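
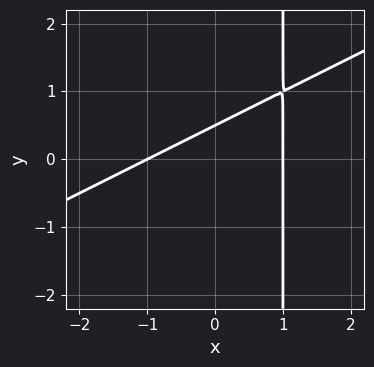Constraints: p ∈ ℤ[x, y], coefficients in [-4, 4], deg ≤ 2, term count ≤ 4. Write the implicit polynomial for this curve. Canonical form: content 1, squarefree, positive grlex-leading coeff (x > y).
(a) deg p = 2.
(b) From the visible intercepts: among the integer gridlines, it crosses the x-axis at x ∈ {-1, 1}.
(c) Solving for integer coefficients yields p as stated.

x^2 - 2*x*y + 2*y - 1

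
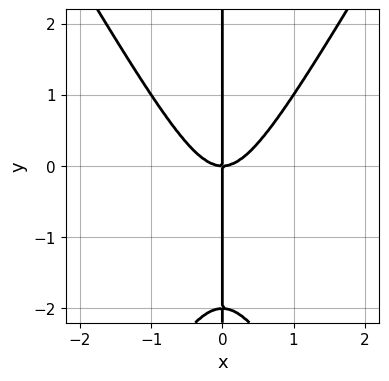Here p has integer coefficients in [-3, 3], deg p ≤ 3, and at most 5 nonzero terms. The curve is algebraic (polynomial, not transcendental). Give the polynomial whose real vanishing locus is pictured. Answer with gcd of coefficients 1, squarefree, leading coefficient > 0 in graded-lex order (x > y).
First, degree: a generic line meets the curve in up to 3 points, so deg p = 3.
Then, from the visible intercepts: every point of the y-axis in the box is on the curve; it crosses the x-axis at the gridline x = 0.
Finally, the integer polynomial consistent with all of this is the stated p.

3*x^3 - x*y^2 - 2*x*y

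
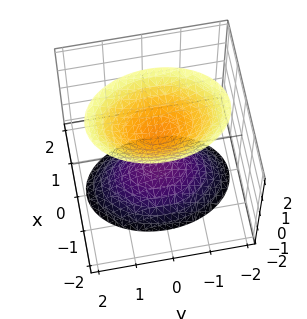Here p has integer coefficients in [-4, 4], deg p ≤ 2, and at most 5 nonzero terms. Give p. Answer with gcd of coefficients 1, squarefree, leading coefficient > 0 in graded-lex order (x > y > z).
2*x^2 + y^2 - z^2 + 1

1. There are 2 components.
2. Degree: two sheets facing apart; a quadric, so deg p = 2.
3. Symmetries: mirror symmetry z ↦ −z ⇒ only even powers of z; mirror symmetry x ↦ −x ⇒ only even powers of x; the y ↦ −y reflection is a symmetry, so y appears only in even powers.
4. Checking where it meets the axes: no x-intercept at any integer in the box; no y-intercept at any integer in the box.
5. These observations pin down the coefficients.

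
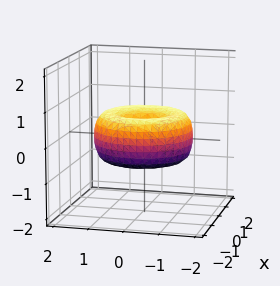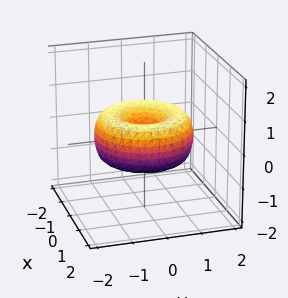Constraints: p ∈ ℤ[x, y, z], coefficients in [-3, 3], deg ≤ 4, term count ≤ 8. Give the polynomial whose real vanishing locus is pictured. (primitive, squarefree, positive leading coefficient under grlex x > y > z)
1. Degree: no degree-3 surface has this shape, so deg p = 4.
2. By symmetry, the surface is invariant under rotation about z: p = q(x² + y², z).
3. Against the integer gridlines: one x-axis crossing is at x = 0; it meets the z-axis at z = 0 (among the integer gridlines); a circular section at z = 0 has radius between 1 and 2.
4. Putting this together gives p.

x^4 + 2*x^2*y^2 + y^4 - 2*x^2 - 2*y^2 + 2*z^2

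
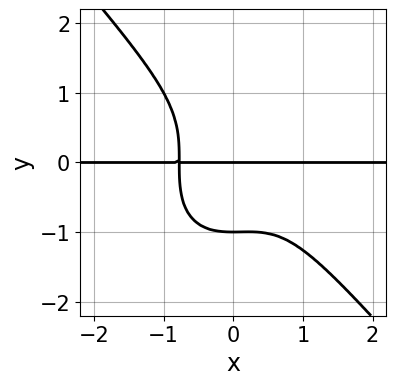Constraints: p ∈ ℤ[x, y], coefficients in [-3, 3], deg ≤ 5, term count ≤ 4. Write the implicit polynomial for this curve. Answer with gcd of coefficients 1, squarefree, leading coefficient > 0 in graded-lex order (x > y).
3*x^3*y + 2*y^4 - x^2*y + 2*y

(a) The degree is 4 — the shape is more complex than any degree-3 curve.
(b) From the axis intercepts and sections: the y-axis gridline crossings are at y ∈ {-1, 0}; the visible x-axis segment lies entirely on the curve.
(c) Putting this together gives p.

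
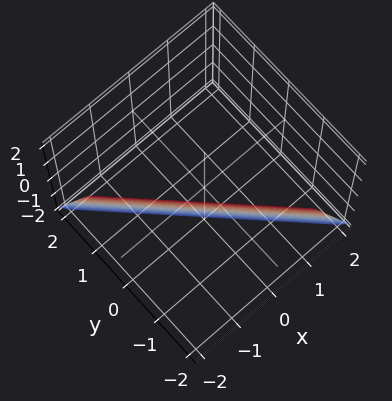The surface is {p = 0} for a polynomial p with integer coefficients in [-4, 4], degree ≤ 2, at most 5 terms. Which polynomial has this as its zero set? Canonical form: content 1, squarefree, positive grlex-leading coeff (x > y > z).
(a) Degree: the surface is flat (a plane), so deg p = 1.
(b) Observable constraints: it meets the z-axis at z = -2 (among the integer gridlines).
(c) These observations pin down the coefficients.

3*x + 3*y + z + 2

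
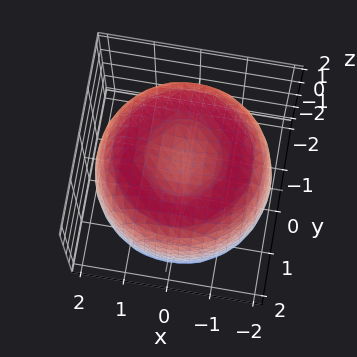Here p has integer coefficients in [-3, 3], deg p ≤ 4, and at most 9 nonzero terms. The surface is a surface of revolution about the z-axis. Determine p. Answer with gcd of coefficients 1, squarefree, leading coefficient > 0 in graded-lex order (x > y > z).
First, deg p = 4.
Next, symmetry: every cross-section ⟂ z is a circle, so x, y appear only via x² + y².
Next, observable constraints: a circular section at z = 0 has radius between 1 and 2.
Finally, together with the visible shape, these determine p as stated.

x^4 + 2*x^2*y^2 + y^4 - 3*x^2 - 3*y^2 + 2*z^2 - 3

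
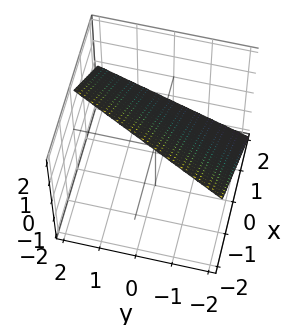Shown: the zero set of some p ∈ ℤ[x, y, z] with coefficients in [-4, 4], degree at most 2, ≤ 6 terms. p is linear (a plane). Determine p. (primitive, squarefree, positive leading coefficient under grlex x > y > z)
2*x - y + 2*z - 2

(a) deg p = 1. Every cross-section is a straight line — this is a plane.
(b) Reading off the gridlines: it meets the x-axis at x = 1 (among the integer gridlines); it meets the y-axis at y = -2 (among the integer gridlines).
(c) Matching integer coefficients to the picture gives p. Check: (0, 0, 1) on the z-axis lies on the surface, and p(0, 0, 1) = 0. ✓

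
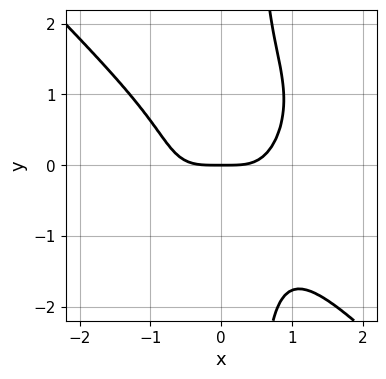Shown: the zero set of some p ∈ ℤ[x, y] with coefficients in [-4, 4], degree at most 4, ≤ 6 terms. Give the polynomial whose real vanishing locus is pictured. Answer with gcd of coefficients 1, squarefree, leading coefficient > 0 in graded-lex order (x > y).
2*x^4 + 2*x*y^3 - y^3 - 2*y

First, the degree is 4 — a generic line meets the curve in up to 4 points.
Then, checking where it meets the axes: one x-axis crossing is at x = 0; it meets the y-axis at y = 0 (among the integer gridlines).
Finally, solving for integer coefficients yields p as stated.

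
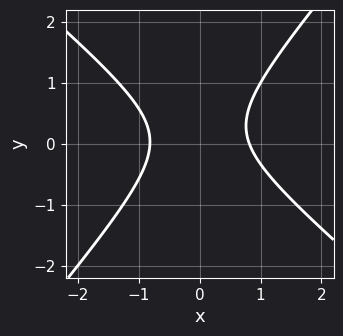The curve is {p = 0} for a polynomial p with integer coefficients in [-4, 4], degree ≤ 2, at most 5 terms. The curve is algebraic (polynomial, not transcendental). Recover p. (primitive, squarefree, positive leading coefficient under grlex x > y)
deg p = 2.
Checking where it meets the axes: it misses every integer gridline on the y-axis.
Putting this together gives p.

3*x^2 + x*y - 3*y^2 + y - 2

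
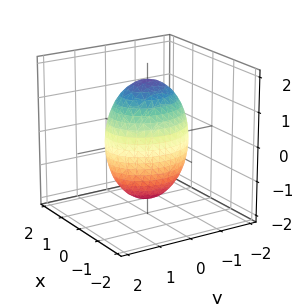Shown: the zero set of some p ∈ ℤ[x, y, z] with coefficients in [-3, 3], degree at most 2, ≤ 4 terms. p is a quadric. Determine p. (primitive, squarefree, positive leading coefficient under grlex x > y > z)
3*x^2 + 2*y^2 + z^2 - 3

1. The degree is 2 — a closed, bounded, convex surface; a quadric.
2. Symmetries: it's symmetric under y → −y, forcing even powers of y; the x ↦ −x reflection is a symmetry, so x appears only in even powers; mirror symmetry z ↦ −z ⇒ only even powers of z.
3. From the axis intercepts and sections: the x-axis gridline crossings are at x ∈ {-1, 1}.
4. Matching integer coefficients to the picture gives p.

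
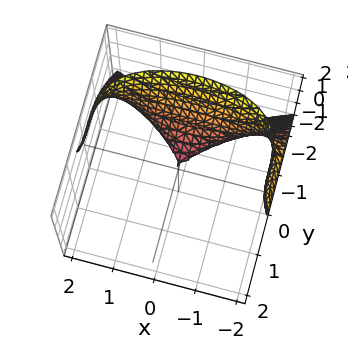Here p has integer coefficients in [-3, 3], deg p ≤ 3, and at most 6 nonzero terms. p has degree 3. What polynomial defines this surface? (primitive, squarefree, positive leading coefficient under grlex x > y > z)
x^2*z - y^3 - x^2 - z^2

(a) deg p = 3. No degree-2 surface has this shape.
(b) Checking where it meets the axes: it crosses the y-axis at the gridline y = 0; it meets the z-axis at z = 0 (among the integer gridlines); it meets the x-axis at x = 0 (among the integer gridlines).
(c) Assembling these constraints gives the stated polynomial.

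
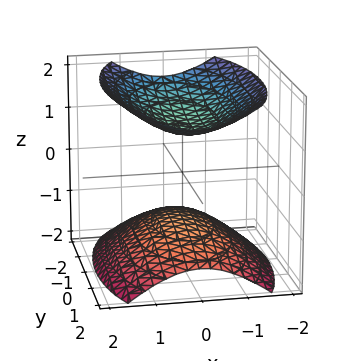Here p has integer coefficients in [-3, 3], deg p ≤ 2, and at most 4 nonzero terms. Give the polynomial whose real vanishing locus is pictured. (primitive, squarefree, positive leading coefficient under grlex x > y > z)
1. The picture has 2 separate pieces. Treating them together as one polynomial.
2. deg p = 2. Two separate bowl-shaped sheets opening away from each other; a quadric.
3. Symmetries: the x ↦ −x reflection is a symmetry, so x appears only in even powers; mirror symmetry y ↦ −y ⇒ only even powers of y; the z ↦ −z reflection is a symmetry, so z appears only in even powers.
4. Reading off the gridlines: it misses every integer gridline on the x-axis; it misses every integer gridline on the y-axis.
5. The integer polynomial consistent with all of this is the stated p. Check: (0, 0, -1) on the z-axis lies on the surface, and p(0, 0, -1) = 0. ✓

3*x^2 + y^2 - 3*z^2 + 3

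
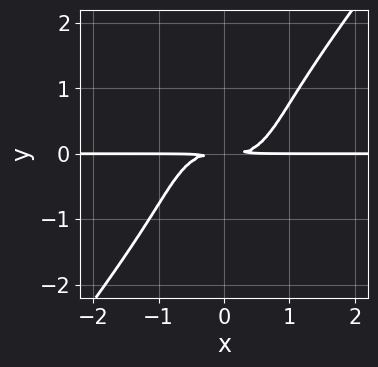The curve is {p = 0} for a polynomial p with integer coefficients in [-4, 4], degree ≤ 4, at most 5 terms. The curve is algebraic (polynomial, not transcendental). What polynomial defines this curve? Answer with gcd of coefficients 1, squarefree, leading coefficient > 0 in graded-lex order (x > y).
(a) deg p = 4. No degree-3 curve has this shape.
(b) Against the integer gridlines: every point of the x-axis in the box is on the curve.
(c) Putting this together gives p.

2*x^3*y - y^4 - 2*y^2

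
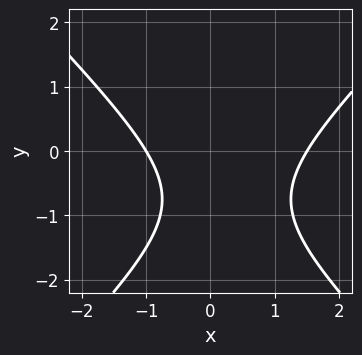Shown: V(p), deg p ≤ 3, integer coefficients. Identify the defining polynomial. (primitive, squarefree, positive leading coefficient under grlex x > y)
(a) Degree: the shape is more complex than any degree-1 curve, so deg p = 2.
(b) Reading off the gridlines: one x-axis crossing is at x = -1; the curve avoids every integer y-axis point in the box.
(c) Matching integer coefficients to the picture gives p.

2*x^2 - 2*y^2 - x - 3*y - 3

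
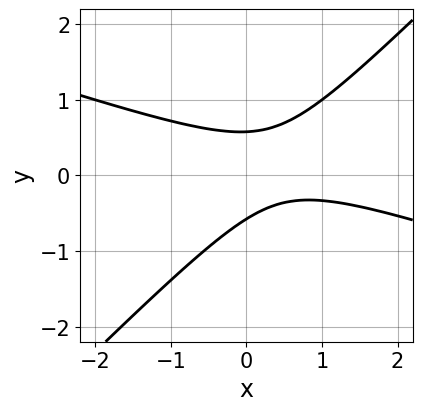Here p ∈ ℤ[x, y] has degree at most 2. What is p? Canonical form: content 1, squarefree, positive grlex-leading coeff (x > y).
x^2 + 2*x*y - 3*y^2 - x + 1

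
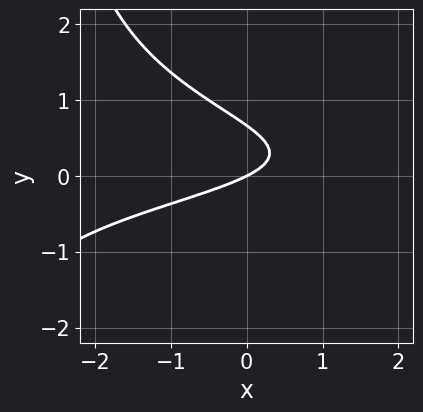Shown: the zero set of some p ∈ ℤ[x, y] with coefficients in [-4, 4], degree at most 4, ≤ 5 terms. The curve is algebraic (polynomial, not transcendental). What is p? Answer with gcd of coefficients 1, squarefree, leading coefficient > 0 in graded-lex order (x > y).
x*y^2 + 3*y^2 + x - 2*y

1. deg p = 3. The shape is more complex than any degree-2 curve.
2. From the axis intercepts and sections: one y-axis crossing is at y = 0; it crosses the x-axis at the gridline x = 0.
3. Together with the visible shape, these determine p as stated.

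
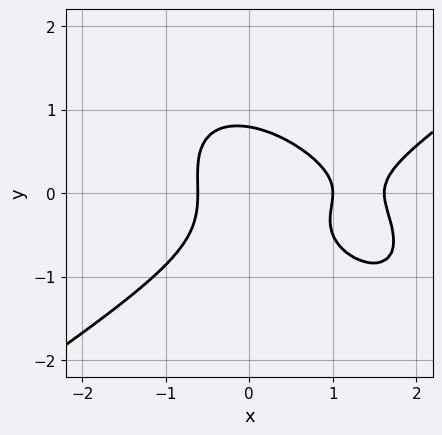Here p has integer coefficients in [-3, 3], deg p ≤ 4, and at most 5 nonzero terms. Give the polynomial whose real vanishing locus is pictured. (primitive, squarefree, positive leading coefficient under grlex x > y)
x^3 - x*y^2 - 2*y^3 - 2*x^2 + 1

1. deg p = 3. No degree-2 curve has this shape.
2. Checking where it meets the axes: it meets the x-axis at x = 1 (among the integer gridlines).
3. Together with the visible shape, these determine p as stated.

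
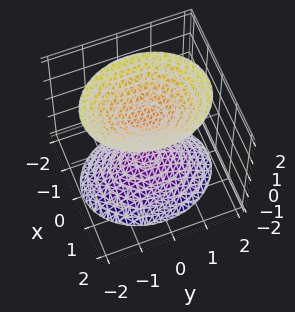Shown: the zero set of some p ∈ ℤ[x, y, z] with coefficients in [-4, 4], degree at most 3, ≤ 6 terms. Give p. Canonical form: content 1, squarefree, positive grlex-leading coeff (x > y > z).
1. I count 2 distinct pieces.
2. The degree is 2 — two separate bowl-shaped sheets opening away from each other; a quadric.
3. Symmetries: mirror symmetry x ↦ −x ⇒ only even powers of x; the y ↦ −y reflection is a symmetry, so y appears only in even powers; it's symmetric under z → −z, forcing even powers of z.
4. Reading off the gridlines: the z-axis gridline crossings are at z ∈ {-1, 1}; no y-intercept at any integer in the box; the surface avoids every integer x-axis point in the box.
5. Fitting integer coefficients to these (and the overall shape) gives p.

3*x^2 + 2*y^2 - 2*z^2 + 2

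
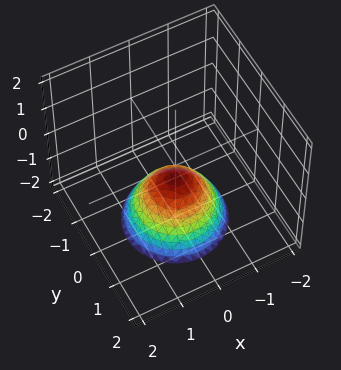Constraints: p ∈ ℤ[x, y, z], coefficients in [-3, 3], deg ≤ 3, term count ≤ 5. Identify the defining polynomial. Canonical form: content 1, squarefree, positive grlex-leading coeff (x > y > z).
1. deg p = 2. A generic line meets the surface in up to 2 points.
2. Symmetry: the z-axis is an axis of rotation, so x and y enter only as x² + y².
3. From the axis intercepts and sections: a circular section at z = -1 has radius between 0 and 1; it misses every integer gridline on the y-axis.
4. The integer polynomial consistent with all of this is the stated p.

2*x^2 + 2*y^2 + 2*z + 1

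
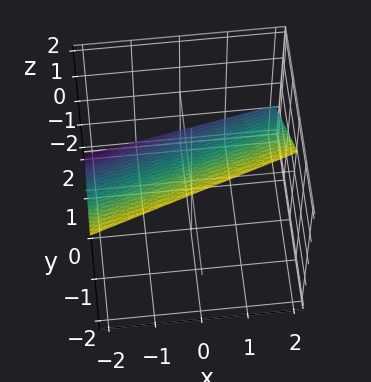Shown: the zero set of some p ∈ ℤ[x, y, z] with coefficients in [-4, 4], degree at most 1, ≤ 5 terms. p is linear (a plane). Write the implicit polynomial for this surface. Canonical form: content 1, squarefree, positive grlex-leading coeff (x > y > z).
x - 3*y - 3*z + 2

deg p = 1. The surface is flat (a plane).
Against the integer gridlines: it meets the x-axis at x = -2 (among the integer gridlines).
Together with the visible shape, these determine p as stated.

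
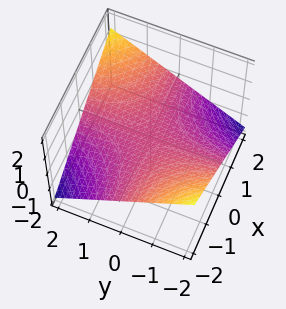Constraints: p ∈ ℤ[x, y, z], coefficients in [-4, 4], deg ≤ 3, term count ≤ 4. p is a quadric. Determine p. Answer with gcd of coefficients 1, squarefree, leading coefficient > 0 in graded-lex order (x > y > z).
x*y - 3*z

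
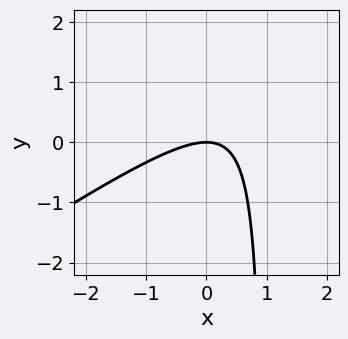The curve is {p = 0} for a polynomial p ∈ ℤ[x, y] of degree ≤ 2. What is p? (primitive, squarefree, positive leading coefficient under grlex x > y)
(a) The degree is 2 — no degree-1 curve has this shape.
(b) From the axis intercepts and sections: one x-axis crossing is at x = 0; one y-axis crossing is at y = 0.
(c) These observations pin down the coefficients.

2*x^2 - 3*x*y + 3*y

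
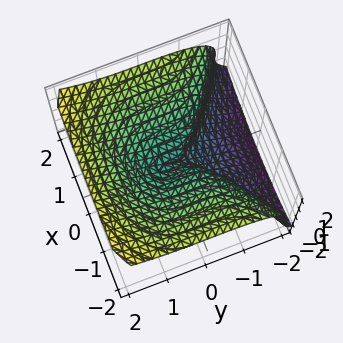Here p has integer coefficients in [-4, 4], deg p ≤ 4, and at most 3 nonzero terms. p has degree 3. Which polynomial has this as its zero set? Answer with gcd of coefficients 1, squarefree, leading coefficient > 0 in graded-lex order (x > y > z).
2*y^3 - 3*z^3 + 3*x^2

deg p = 3. The shape is more complex than any degree-2 surface.
Against the integer gridlines: it meets the z-axis at z = 0 (among the integer gridlines); one y-axis crossing is at y = 0; one x-axis crossing is at x = 0.
Solving for integer coefficients yields p as stated.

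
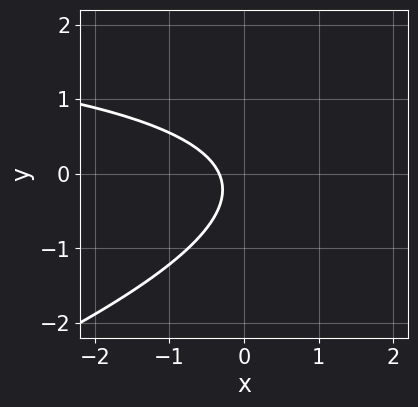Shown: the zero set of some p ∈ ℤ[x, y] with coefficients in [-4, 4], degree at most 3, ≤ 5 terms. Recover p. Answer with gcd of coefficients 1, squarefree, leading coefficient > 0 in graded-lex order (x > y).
x*y - 3*y^2 - 3*x - y - 1

First, the degree is 2 — the shape is more complex than any degree-1 curve.
Next, from the axis intercepts and sections: it misses every integer gridline on the y-axis.
Finally, fitting integer coefficients to these (and the overall shape) gives p.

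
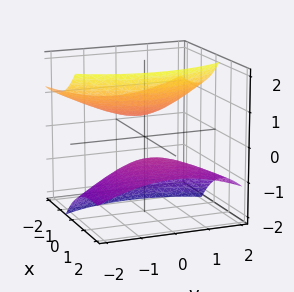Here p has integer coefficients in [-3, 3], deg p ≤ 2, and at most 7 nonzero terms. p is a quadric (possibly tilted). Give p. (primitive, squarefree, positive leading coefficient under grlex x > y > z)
x^2 + 3*x*z + y^2 - 2*z^2 + 1

I count 2 distinct pieces. They look like related sheets of one shape, so recover p as a whole.
deg p = 2. The shape is more complex than any degree-1 surface.
Observable constraints: it misses every integer gridline on the y-axis; it misses every integer gridline on the x-axis.
Solving for integer coefficients yields p as stated.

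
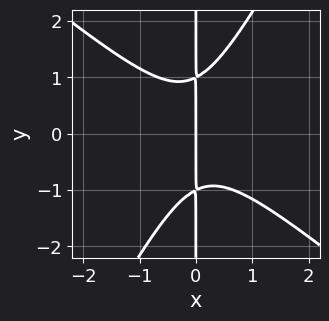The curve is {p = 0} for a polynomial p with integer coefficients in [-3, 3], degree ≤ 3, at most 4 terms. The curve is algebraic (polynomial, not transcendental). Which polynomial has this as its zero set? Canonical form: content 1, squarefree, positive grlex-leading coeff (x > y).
(a) The degree is 3 — no degree-2 curve has this shape.
(b) Reading off the gridlines: it meets the x-axis at x = 0 (among the integer gridlines); the visible y-axis segment lies entirely on the curve.
(c) Assembling these constraints gives the stated polynomial.

3*x^3 + 2*x^2*y - 2*x*y^2 + 2*x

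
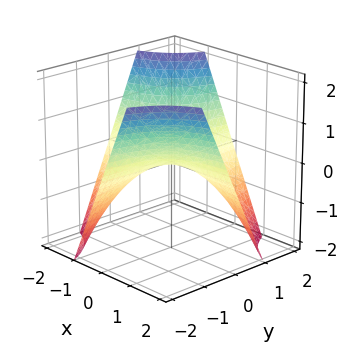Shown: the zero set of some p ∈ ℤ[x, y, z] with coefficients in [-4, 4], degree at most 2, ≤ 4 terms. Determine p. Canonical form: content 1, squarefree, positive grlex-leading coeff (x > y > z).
x*y + z

1. The degree is 2 — a hyperbolic paraboloid; a quadric.
2. Against the integer gridlines: the visible y-axis segment lies entirely on the surface; it meets the z-axis at z = 0 (among the integer gridlines); the visible x-axis segment lies entirely on the surface.
3. Solving for integer coefficients yields p as stated.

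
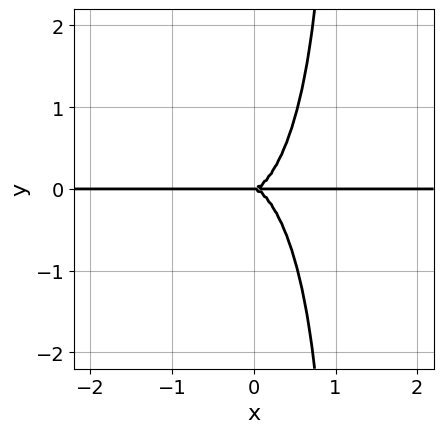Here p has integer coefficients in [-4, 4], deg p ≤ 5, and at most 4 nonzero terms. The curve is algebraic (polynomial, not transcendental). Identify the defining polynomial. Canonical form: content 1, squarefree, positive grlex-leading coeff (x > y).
First, the degree is 4 — no degree-3 curve has this shape.
Then, from the visible intercepts: it meets the y-axis at y = 0 (among the integer gridlines); every point of the x-axis in the box is on the curve.
Finally, putting this together gives p.

3*x^3*y + x*y^3 - y^3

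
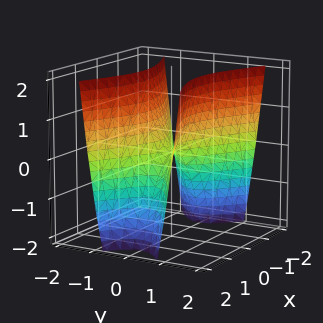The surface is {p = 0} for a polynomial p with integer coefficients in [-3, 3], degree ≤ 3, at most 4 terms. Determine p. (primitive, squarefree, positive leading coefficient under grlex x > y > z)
x^2 - 3*y^2 + z

1. Degree: a saddle surface; a quadric, so deg p = 2.
2. Symmetries: it's symmetric under x → −x, forcing even powers of x; mirror symmetry y ↦ −y ⇒ only even powers of y.
3. Observable constraints: it crosses the x-axis at the gridline x = 0; it crosses the z-axis at the gridline z = 0; it meets the y-axis at y = 0 (among the integer gridlines).
4. The integer polynomial consistent with all of this is the stated p.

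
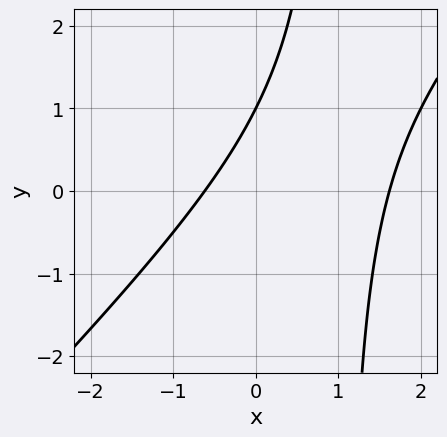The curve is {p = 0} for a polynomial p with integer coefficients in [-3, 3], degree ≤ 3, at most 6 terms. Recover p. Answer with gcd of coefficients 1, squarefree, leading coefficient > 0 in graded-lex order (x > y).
Degree: the shape is more complex than any degree-1 curve, so deg p = 2.
From the axis intercepts and sections: it meets the y-axis at y = 1 (among the integer gridlines).
Solving for integer coefficients yields p as stated.

x^2 - x*y - x + y - 1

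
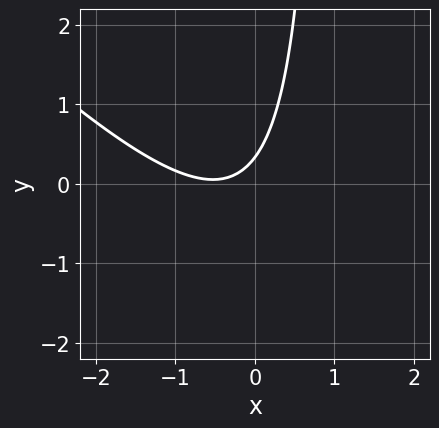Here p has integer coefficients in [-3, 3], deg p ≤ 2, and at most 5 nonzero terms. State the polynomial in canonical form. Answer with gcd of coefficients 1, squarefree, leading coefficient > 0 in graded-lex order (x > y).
3*x^2 + 3*x*y + 3*x - 3*y + 1

1. Degree: no degree-1 curve has this shape, so deg p = 2.
2. From the visible intercepts: the curve avoids every integer x-axis point in the box.
3. Putting this together gives p.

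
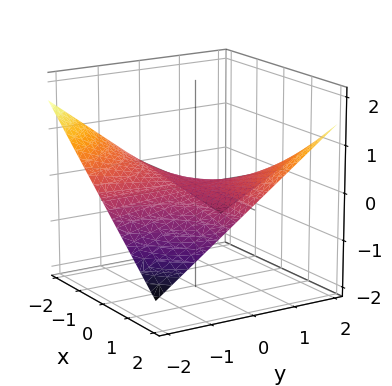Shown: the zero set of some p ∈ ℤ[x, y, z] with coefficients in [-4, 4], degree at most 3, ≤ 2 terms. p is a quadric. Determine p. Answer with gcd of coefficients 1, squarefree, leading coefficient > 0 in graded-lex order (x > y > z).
(a) deg p = 2.
(b) Checking where it meets the axes: the visible x-axis segment lies entirely on the surface; it meets the z-axis at z = 0 (among the integer gridlines); every point of the y-axis in the box is on the surface.
(c) Together with the visible shape, these determine p as stated.

x*y - 3*z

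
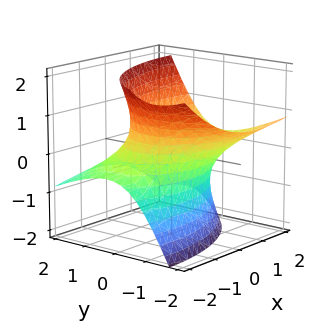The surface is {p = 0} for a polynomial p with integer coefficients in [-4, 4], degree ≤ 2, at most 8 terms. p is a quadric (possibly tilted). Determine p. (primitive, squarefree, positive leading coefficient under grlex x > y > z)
x^2 - 2*x*z + 2*y^2 + 3*y*z - 2*z^2 - 3

1. deg p = 2. A generic line meets the surface in up to 2 points.
2. Reading off the gridlines: no z-intercept at any integer in the box.
3. Putting this together gives p.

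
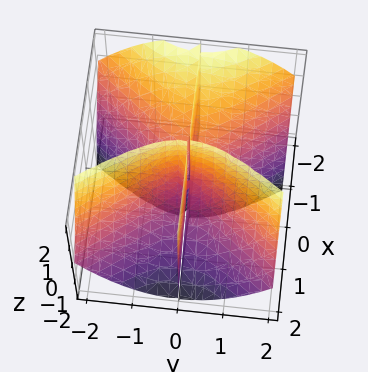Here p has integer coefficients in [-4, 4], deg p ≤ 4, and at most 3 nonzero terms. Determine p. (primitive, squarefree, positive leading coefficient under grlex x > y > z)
I count 2 distinct pieces. They look like related sheets of one shape, so recover p as a whole.
deg p = 3. A generic line meets the surface in up to 3 points.
Against the integer gridlines: the visible z-axis segment lies entirely on the surface; every point of the x-axis in the box is on the surface; it meets the y-axis at y = 0 (among the integer gridlines).
Assembling these constraints gives the stated polynomial.

3*x^2*y + 3*x*y*z - 2*y^3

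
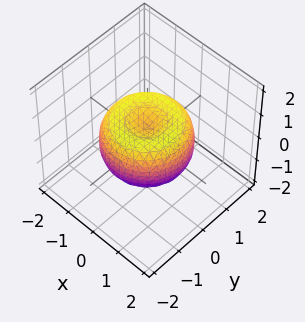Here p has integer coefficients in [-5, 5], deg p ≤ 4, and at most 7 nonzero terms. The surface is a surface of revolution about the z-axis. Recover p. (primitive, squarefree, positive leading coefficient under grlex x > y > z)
2*x^4 + 4*x^2*y^2 + 2*y^4 - 3*x^2 - 3*y^2 + 3*z^2 - 1

deg p = 4. The shape is more complex than any degree-3 surface.
Symmetry: the surface is invariant under rotation about z: p = q(x² + y², z).
Against the integer gridlines: a circular section at z = 0 has radius between 1 and 2.
Together with the visible shape, these determine p as stated.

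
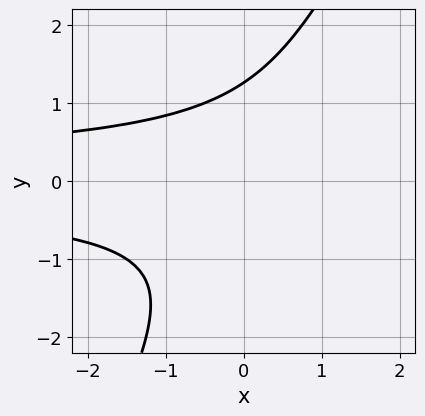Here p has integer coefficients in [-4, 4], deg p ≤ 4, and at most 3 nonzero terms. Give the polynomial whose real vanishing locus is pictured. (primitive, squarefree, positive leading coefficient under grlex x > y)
1. deg p = 3.
2. Checking where it meets the axes: the curve avoids every integer x-axis point in the box.
3. Fitting integer coefficients to these (and the overall shape) gives p.

2*x*y^2 - y^3 + 2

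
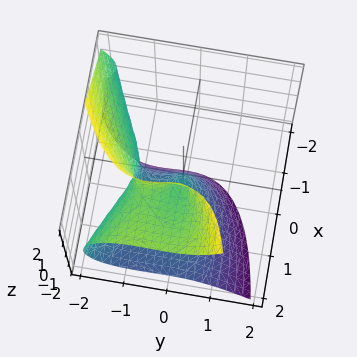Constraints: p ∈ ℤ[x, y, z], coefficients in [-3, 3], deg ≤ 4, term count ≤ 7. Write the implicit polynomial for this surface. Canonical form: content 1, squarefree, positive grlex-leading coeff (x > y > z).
3*x*z^2 - 3*y^3 - z^3 - 2*x^2 - 3*y^2

1. Degree: no degree-2 surface has this shape, so deg p = 3.
2. Reading off the gridlines: it crosses the x-axis at the gridline x = 0; among the integer gridlines, it crosses the y-axis at y ∈ {-1, 0}; it crosses the z-axis at the gridline z = 0.
3. Solving for integer coefficients yields p as stated.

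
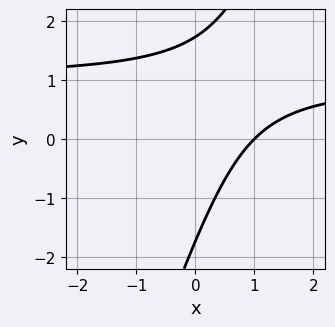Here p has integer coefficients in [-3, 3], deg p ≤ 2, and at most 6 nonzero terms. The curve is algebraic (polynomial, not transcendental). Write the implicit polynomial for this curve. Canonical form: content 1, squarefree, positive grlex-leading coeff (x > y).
3*x*y - y^2 - 3*x + 3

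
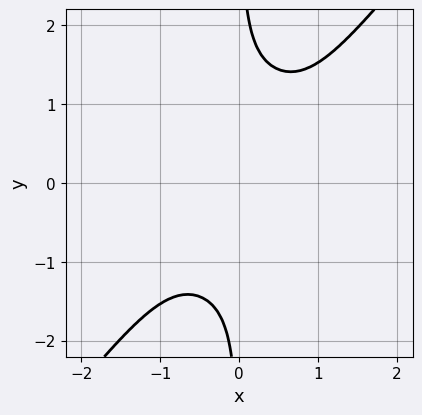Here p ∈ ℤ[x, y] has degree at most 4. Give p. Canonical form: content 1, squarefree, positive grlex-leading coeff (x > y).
2*x^4 - x^3*y + 2*x^2*y^2 - 2*x*y^3 + 2

Degree: a generic line meets the curve in up to 4 points, so deg p = 4.
From the visible intercepts: it misses every integer gridline on the x-axis; no y-intercept at any integer in the box.
Putting this together gives p.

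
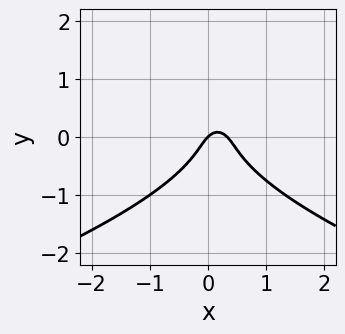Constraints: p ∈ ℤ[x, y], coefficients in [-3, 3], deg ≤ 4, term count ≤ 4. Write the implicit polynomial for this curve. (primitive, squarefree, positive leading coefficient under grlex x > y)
3*y^3 + 3*x^2 - x + y

(a) deg p = 3. No degree-2 curve has this shape.
(b) Checking where it meets the axes: it crosses the y-axis at the gridline y = 0; one x-axis crossing is at x = 0.
(c) Solving for integer coefficients yields p as stated.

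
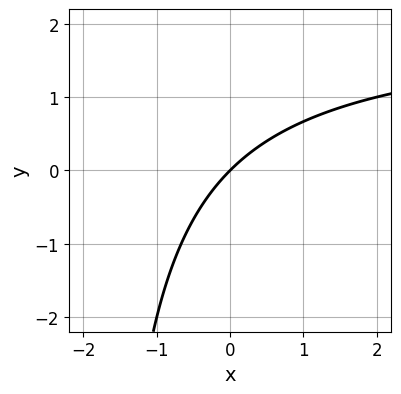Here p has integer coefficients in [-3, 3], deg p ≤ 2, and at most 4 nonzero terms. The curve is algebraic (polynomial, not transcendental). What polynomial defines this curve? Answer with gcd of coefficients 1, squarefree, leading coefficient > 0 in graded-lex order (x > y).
(a) deg p = 2. A generic line meets the curve in up to 2 points.
(b) Observable constraints: it crosses the x-axis at the gridline x = 0; one y-axis crossing is at y = 0.
(c) Putting this together gives p.

x*y - 2*x + 2*y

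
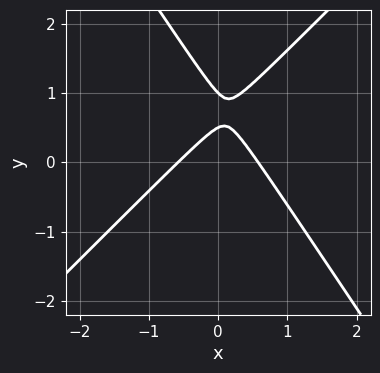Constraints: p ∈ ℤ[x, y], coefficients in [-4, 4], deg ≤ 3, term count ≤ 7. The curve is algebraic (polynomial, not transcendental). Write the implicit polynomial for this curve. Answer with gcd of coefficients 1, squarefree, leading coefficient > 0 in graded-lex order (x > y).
Degree: no degree-1 curve has this shape, so deg p = 2.
From the visible intercepts: it crosses the y-axis at the gridline y = 1.
Matching integer coefficients to the picture gives p.

3*x^2 - x*y - 2*y^2 + 3*y - 1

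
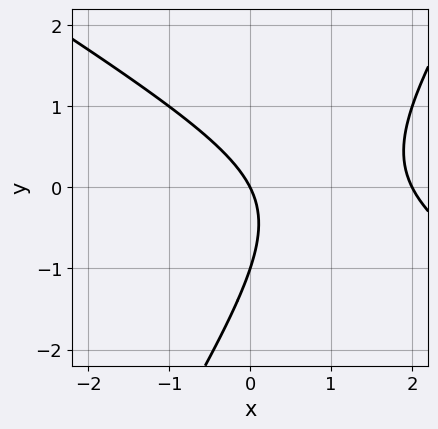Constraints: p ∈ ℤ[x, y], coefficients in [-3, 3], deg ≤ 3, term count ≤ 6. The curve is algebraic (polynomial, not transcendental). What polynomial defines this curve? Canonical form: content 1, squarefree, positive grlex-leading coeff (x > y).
x^2 + x*y - y^2 - 2*x - y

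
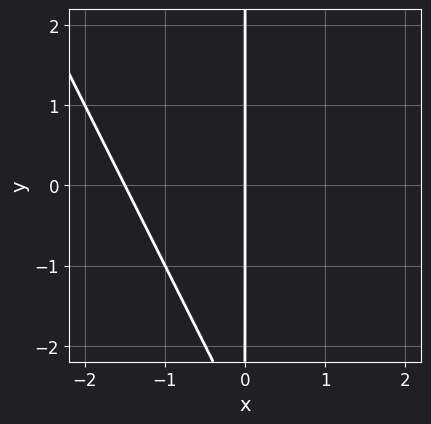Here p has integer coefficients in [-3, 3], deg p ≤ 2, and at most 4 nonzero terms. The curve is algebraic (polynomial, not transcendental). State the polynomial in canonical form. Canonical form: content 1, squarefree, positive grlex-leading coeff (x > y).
2*x^2 + x*y + 3*x

1. Degree: no degree-1 curve has this shape, so deg p = 2.
2. From the visible intercepts: every point of the y-axis in the box is on the curve; it meets the x-axis at x = 0 (among the integer gridlines).
3. These observations pin down the coefficients.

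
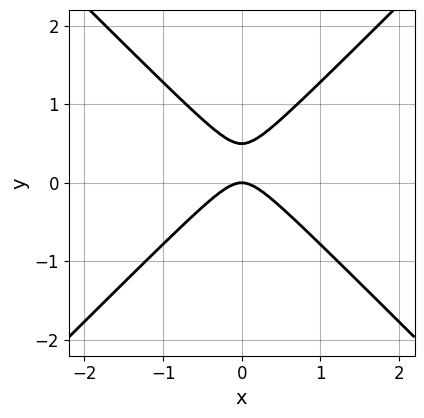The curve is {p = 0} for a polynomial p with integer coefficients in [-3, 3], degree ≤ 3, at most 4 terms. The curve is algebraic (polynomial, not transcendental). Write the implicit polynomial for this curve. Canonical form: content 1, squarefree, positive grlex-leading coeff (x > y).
2*x^2 - 2*y^2 + y

1. The degree is 2 — the shape is more complex than any degree-1 curve.
2. Symmetries: mirror symmetry x ↦ −x ⇒ only even powers of x.
3. Against the integer gridlines: it meets the x-axis at x = 0 (among the integer gridlines); it crosses the y-axis at the gridline y = 0.
4. Solving for integer coefficients yields p as stated.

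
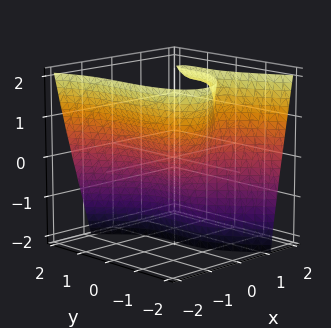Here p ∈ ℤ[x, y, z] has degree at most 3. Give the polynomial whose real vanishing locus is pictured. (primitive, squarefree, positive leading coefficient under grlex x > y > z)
3*x^3 + y^3 - 3*x*z + z + 1

(a) The degree is 3 — no degree-2 surface has this shape.
(b) From the visible intercepts: one y-axis crossing is at y = -1; one z-axis crossing is at z = -1.
(c) Together with the visible shape, these determine p as stated.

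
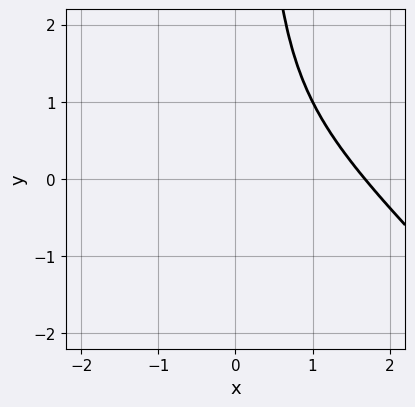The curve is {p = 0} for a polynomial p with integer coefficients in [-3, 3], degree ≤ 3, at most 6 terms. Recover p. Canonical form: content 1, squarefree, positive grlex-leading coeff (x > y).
2*x^3 + 2*x^2*y - 3*x^2 - 1

Degree: a generic line meets the curve in up to 3 points, so deg p = 3.
Reading off the gridlines: it misses every integer gridline on the y-axis.
Putting this together gives p.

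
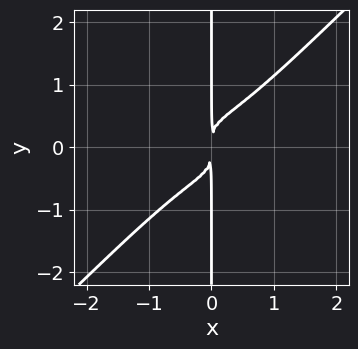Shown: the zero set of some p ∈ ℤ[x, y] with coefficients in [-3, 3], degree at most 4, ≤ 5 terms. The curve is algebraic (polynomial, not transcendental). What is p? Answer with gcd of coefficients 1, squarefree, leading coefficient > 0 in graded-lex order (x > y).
First, degree: the shape is more complex than any degree-3 curve, so deg p = 4.
Next, from the visible intercepts: the visible y-axis segment lies entirely on the curve.
Finally, solving for integer coefficients yields p as stated.

2*x^4 - 2*x*y^3 + x^2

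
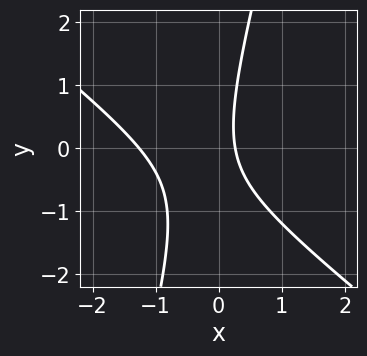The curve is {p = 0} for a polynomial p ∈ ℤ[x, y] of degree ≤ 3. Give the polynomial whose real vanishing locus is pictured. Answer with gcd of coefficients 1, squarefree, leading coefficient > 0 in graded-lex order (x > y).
(a) The degree is 2 — a generic line meets the curve in up to 2 points.
(b) From the visible intercepts: the curve avoids every integer y-axis point in the box.
(c) Solving for integer coefficients yields p as stated.

3*x^2 + 3*x*y - y^2 + 3*x - 1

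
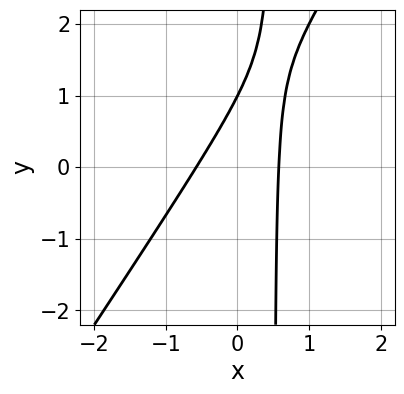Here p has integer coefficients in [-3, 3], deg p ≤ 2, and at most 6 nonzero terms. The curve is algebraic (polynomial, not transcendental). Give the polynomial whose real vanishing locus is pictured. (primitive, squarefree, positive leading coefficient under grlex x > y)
(a) The degree is 2 — a generic line meets the curve in up to 2 points.
(b) Checking where it meets the axes: one y-axis crossing is at y = 1.
(c) Together with the visible shape, these determine p as stated.

3*x^2 - 2*x*y + y - 1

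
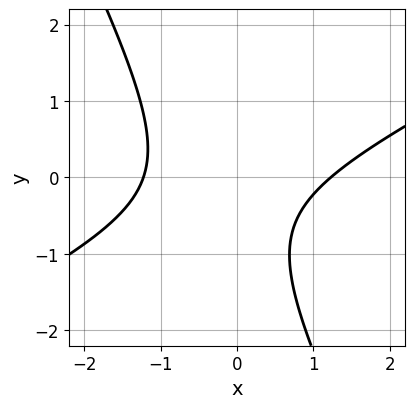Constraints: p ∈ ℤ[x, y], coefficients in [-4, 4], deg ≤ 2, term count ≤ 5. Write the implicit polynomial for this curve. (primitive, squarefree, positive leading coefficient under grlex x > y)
(a) deg p = 2. No degree-1 curve has this shape.
(b) From the visible intercepts: the curve avoids every integer y-axis point in the box.
(c) Solving for integer coefficients yields p as stated.

2*x^2 - 3*x*y - 2*y^2 - 2*y - 3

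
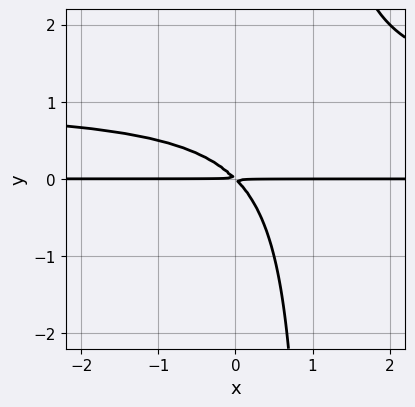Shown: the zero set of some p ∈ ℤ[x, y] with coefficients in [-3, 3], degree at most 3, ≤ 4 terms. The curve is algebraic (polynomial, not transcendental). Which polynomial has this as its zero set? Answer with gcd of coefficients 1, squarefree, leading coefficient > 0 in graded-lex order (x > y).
x*y^2 - x*y - y^2

First, the degree is 3 — a generic line meets the curve in up to 3 points.
Then, reading off the gridlines: the visible x-axis segment lies entirely on the curve.
Finally, these observations pin down the coefficients.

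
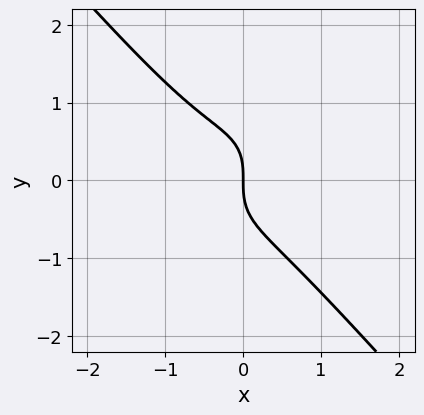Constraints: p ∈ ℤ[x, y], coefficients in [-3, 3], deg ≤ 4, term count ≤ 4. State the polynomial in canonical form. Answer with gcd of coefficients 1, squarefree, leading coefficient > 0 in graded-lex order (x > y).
3*x^3 + 2*y^3 + x^2 + 2*x

First, the degree is 3 — the shape is more complex than any degree-2 curve.
Next, from the visible intercepts: it crosses the y-axis at the gridline y = 0; it crosses the x-axis at the gridline x = 0.
Finally, assembling these constraints gives the stated polynomial.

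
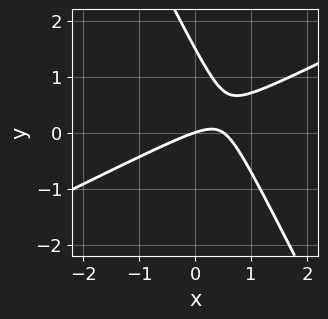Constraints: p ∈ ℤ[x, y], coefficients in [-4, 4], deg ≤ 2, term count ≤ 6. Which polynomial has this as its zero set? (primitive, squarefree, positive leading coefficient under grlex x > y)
First, the degree is 2 — no degree-1 curve has this shape.
Then, against the integer gridlines: it meets the x-axis at x = 0 (among the integer gridlines); it meets the y-axis at y = 0 (among the integer gridlines).
Finally, putting this together gives p.

2*x^2 - 3*x*y - 2*y^2 - x + 3*y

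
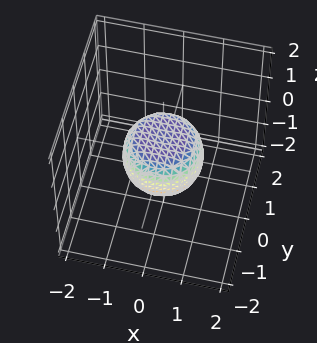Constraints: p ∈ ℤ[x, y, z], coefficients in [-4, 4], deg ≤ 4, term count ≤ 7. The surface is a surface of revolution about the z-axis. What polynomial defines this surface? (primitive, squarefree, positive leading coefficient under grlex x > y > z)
(a) The degree is 4 — the shape is more complex than any degree-3 surface.
(b) Symmetries: rotational symmetry about the z-axis ⇒ p depends on x, y only through x² + y².
(c) From the axis intercepts and sections: a circular section at z = 0 has radius exactly 1; the x-axis gridline crossings are at x ∈ {-1, 1}; among the integer gridlines, it crosses the y-axis at y ∈ {-1, 1}.
(d) These observations pin down the coefficients.

2*x^4 + 4*x^2*y^2 + 2*y^4 - x^2 - y^2 + 2*z^2 - 1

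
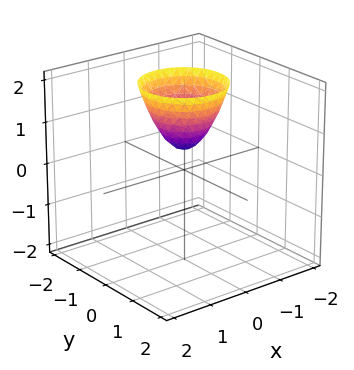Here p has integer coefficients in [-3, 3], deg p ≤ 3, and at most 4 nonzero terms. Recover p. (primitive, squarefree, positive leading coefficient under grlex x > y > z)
First, the degree is 2 — a generic line meets the surface in up to 2 points.
Next, symmetries: rotational symmetry about the z-axis ⇒ p depends on x, y only through x² + y².
Next, reading off the gridlines: a circular section at z = 1 has radius between 0 and 1; no y-intercept at any integer in the box; it misses every integer gridline on the x-axis.
Finally, matching integer coefficients to the picture gives p.

3*x^2 + 3*y^2 - 2*z + 1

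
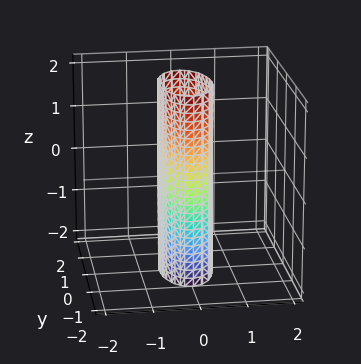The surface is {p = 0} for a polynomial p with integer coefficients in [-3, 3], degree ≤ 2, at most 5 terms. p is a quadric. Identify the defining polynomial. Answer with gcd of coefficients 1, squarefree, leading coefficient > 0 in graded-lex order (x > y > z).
Degree: a cylinder; a quadric, so deg p = 2.
Symmetries: the z ↦ −z reflection is a symmetry, so z appears only in even powers; the y ↦ −y reflection is a symmetry, so y appears only in even powers; it's symmetric under x → −x, forcing even powers of x.
From the axis intercepts and sections: it misses every integer gridline on the z-axis; the y-axis gridline crossings are at y ∈ {-1, 1}.
These observations pin down the coefficients.

3*x^2 + y^2 - 1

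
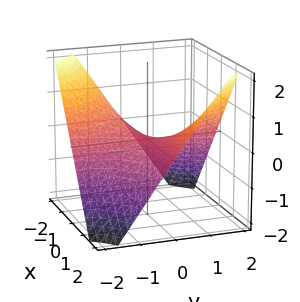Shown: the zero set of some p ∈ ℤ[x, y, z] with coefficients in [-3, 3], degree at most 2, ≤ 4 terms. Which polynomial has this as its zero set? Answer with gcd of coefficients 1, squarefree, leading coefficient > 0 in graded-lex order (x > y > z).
First, deg p = 2. The shape is more complex than any degree-1 surface.
Then, from the visible intercepts: the visible x-axis segment lies entirely on the surface; every point of the y-axis in the box is on the surface.
Finally, fitting integer coefficients to these (and the overall shape) gives p.

2*x*y - 3*z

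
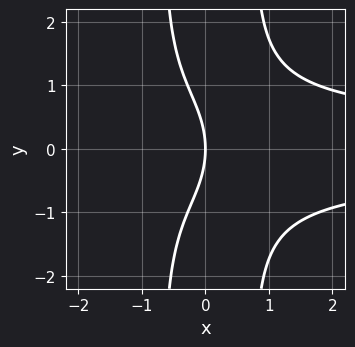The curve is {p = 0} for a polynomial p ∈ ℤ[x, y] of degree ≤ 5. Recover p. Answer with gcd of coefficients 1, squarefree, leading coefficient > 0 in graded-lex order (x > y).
(a) The degree is 4 — no degree-3 curve has this shape.
(b) Symmetries: the y ↦ −y reflection is a symmetry, so y appears only in even powers.
(c) From the visible intercepts: it meets the y-axis at y = 0 (among the integer gridlines); one x-axis crossing is at x = 0.
(d) The integer polynomial consistent with all of this is the stated p.

2*x^2*y^2 - y^2 - 3*x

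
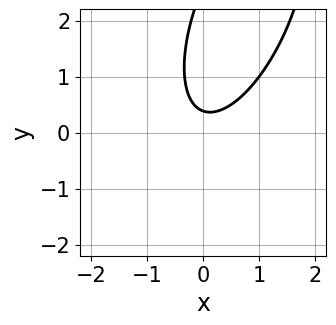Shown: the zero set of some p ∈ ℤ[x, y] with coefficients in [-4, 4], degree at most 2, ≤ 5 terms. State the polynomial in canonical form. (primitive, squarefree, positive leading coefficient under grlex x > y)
3*x^2 - 2*x*y + y^2 - 3*y + 1

(a) deg p = 2.
(b) Reading off the gridlines: it misses every integer gridline on the x-axis.
(c) Together with the visible shape, these determine p as stated.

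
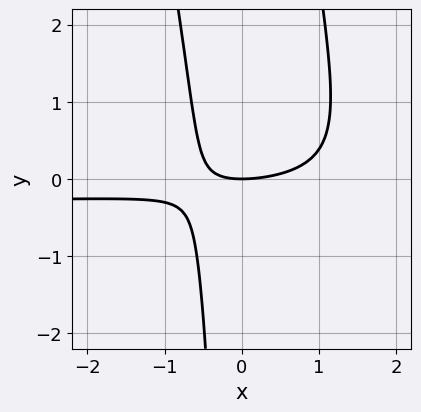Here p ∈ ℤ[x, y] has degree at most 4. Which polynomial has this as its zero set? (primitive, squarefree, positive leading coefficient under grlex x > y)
3*x^2*y + x*y^2 + x^2 - 3*x*y - 3*y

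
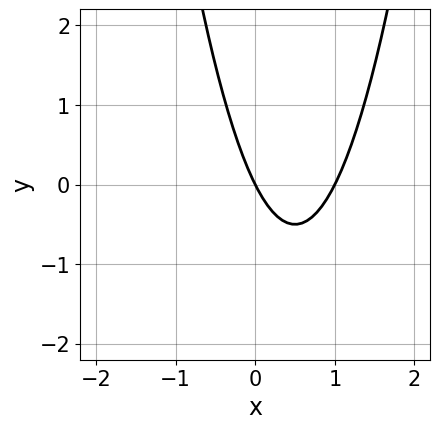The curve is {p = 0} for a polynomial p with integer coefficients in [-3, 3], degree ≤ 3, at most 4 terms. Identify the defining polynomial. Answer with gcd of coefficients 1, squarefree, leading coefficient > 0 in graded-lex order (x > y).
First, the degree is 2 — no degree-1 curve has this shape.
Next, checking where it meets the axes: among the integer gridlines, it crosses the x-axis at x ∈ {0, 1}; it crosses the y-axis at the gridline y = 0.
Finally, putting this together gives p.

2*x^2 - 2*x - y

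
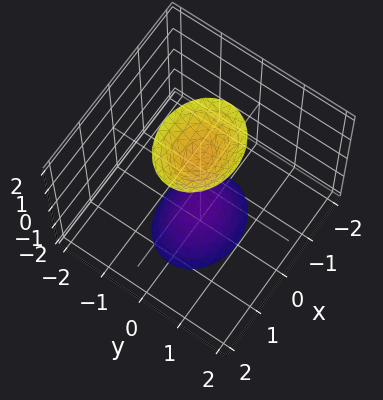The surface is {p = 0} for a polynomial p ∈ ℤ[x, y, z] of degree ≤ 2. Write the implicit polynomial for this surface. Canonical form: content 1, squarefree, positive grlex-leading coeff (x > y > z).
2*x^2 + 3*y^2 - z^2 + 2

The picture has 2 separate pieces. Treating them together as one polynomial.
The degree is 2 — two separate bowl-shaped sheets opening away from each other; a quadric.
Symmetries: the y ↦ −y reflection is a symmetry, so y appears only in even powers; it's symmetric under z → −z, forcing even powers of z; the x ↦ −x reflection is a symmetry, so x appears only in even powers.
Against the integer gridlines: it misses every integer gridline on the x-axis; it misses every integer gridline on the y-axis.
Solving for integer coefficients yields p as stated.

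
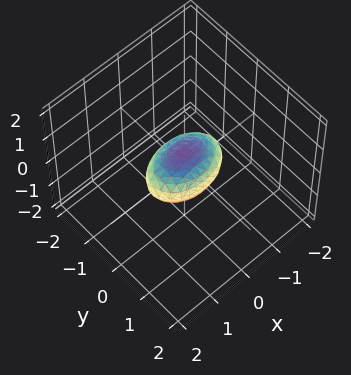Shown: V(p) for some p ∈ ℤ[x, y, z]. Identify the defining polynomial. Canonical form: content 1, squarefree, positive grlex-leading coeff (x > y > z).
Degree: a closed, bounded, convex surface; a quadric, so deg p = 2.
Symmetries: it's symmetric under x → −x, forcing even powers of x; the y ↦ −y reflection is a symmetry, so y appears only in even powers; it's symmetric under z → −z, forcing even powers of z.
Observable constraints: the x-axis gridline crossings are at x ∈ {-1, 1}.
These observations pin down the coefficients.

x^2 + 2*y^2 + 2*z^2 - 1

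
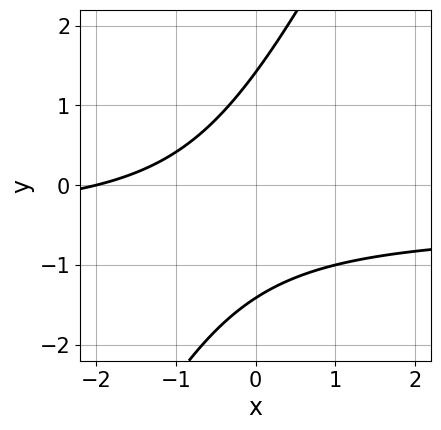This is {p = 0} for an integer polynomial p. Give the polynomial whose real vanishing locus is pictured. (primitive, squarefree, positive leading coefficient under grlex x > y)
2*x*y - y^2 + x + 2

1. Degree: the shape is more complex than any degree-1 curve, so deg p = 2.
2. Checking where it meets the axes: one x-axis crossing is at x = -2.
3. Putting this together gives p.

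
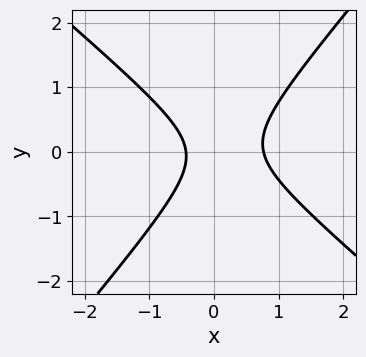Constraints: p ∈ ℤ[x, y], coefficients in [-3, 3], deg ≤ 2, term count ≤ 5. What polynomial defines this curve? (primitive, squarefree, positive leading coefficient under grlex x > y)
1. The degree is 2 — no degree-1 curve has this shape.
2. Against the integer gridlines: the curve avoids every integer y-axis point in the box.
3. Fitting integer coefficients to these (and the overall shape) gives p.

3*x^2 + x*y - 3*y^2 - x - 1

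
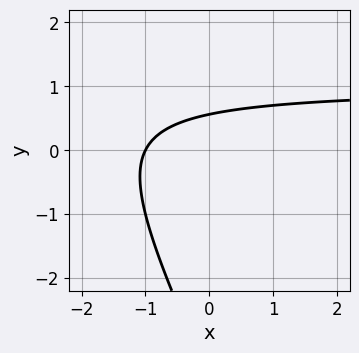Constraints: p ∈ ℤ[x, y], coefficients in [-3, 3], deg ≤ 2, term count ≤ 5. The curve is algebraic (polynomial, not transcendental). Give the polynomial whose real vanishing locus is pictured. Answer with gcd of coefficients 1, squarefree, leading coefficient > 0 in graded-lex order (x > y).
The degree is 2 — the shape is more complex than any degree-1 curve.
From the visible intercepts: it crosses the x-axis at the gridline x = -1.
Matching integer coefficients to the picture gives p.

2*x*y + y^2 - 2*x + 3*y - 2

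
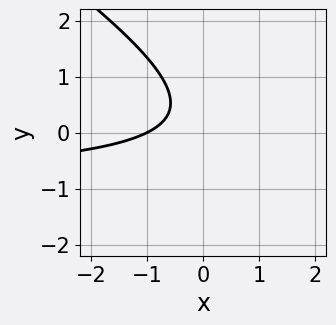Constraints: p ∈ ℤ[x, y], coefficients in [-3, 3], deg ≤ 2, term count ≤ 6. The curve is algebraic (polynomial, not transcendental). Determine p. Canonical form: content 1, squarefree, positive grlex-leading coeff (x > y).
2*x*y + 3*y^2 + 2*x - 2*y + 2

1. deg p = 2. The shape is more complex than any degree-1 curve.
2. Checking where it meets the axes: it misses every integer gridline on the y-axis; it meets the x-axis at x = -1 (among the integer gridlines).
3. Fitting integer coefficients to these (and the overall shape) gives p.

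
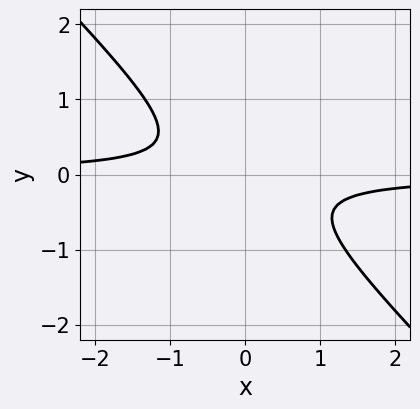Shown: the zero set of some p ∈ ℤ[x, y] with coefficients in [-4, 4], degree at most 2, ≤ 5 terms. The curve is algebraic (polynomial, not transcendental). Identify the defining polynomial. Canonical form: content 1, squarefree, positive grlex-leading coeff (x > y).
1. deg p = 2. A generic line meets the curve in up to 2 points.
2. Against the integer gridlines: it misses every integer gridline on the x-axis; it misses every integer gridline on the y-axis.
3. Putting this together gives p.

3*x*y + 3*y^2 + 1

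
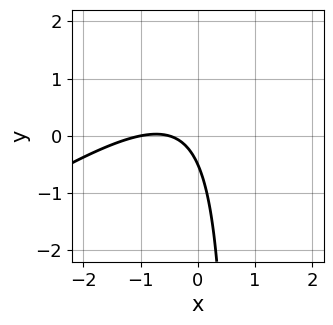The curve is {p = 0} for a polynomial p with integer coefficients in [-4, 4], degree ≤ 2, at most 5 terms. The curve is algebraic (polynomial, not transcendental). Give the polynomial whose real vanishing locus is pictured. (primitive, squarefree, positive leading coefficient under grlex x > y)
First, deg p = 2.
Then, checking where it meets the axes: it meets the x-axis at x = -1 (among the integer gridlines).
Finally, solving for integer coefficients yields p as stated.

2*x^2 - 3*x*y + 3*x + 2*y + 1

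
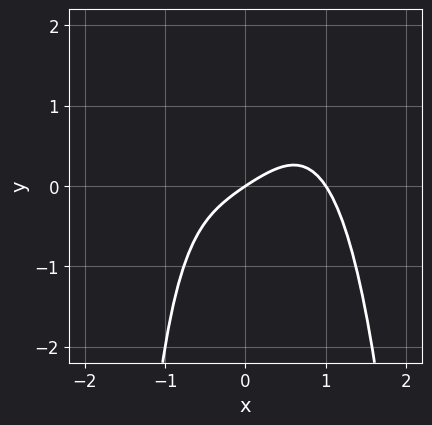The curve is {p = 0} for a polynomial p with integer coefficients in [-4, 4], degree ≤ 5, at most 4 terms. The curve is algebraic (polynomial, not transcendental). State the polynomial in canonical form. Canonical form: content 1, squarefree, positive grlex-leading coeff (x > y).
2*x^4 + x*y - 2*x + 3*y

Degree: no degree-3 curve has this shape, so deg p = 4.
From the axis intercepts and sections: among the integer gridlines, it crosses the x-axis at x ∈ {0, 1}; it meets the y-axis at y = 0 (among the integer gridlines).
Putting this together gives p.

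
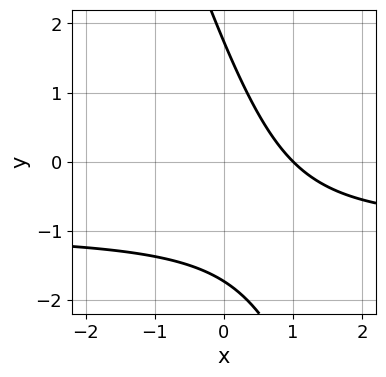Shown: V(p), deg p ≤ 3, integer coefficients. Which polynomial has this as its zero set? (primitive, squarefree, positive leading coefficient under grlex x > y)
(a) Degree: no degree-1 curve has this shape, so deg p = 2.
(b) Checking where it meets the axes: it meets the x-axis at x = 1 (among the integer gridlines).
(c) Together with the visible shape, these determine p as stated.

3*x*y + y^2 + 3*x - 3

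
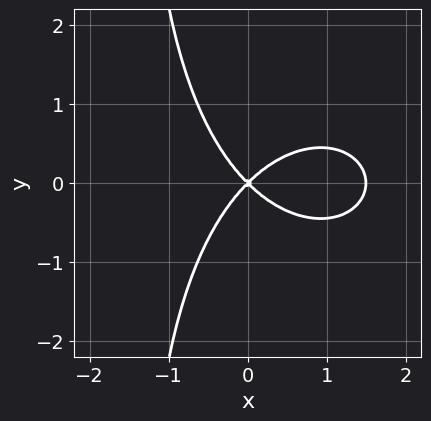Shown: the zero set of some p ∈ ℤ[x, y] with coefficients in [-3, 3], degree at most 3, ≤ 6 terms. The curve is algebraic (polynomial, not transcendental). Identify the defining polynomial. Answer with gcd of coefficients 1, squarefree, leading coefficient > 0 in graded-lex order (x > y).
2*x^3 + 2*x*y^2 - 3*x^2 + 3*y^2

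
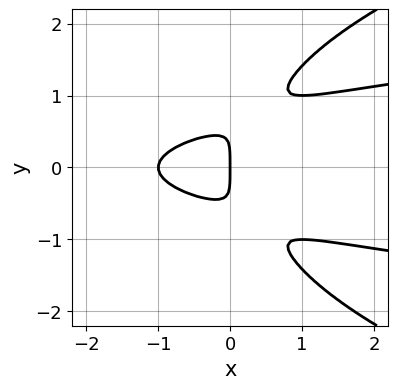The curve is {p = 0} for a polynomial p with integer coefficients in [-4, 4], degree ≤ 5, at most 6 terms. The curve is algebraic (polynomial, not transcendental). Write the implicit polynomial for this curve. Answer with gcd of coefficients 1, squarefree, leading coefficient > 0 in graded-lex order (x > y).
1. The degree is 4 — a generic line meets the curve in up to 4 points.
2. Symmetries: the y ↦ −y reflection is a symmetry, so y appears only in even powers.
3. Checking where it meets the axes: the x-axis gridline crossings are at x ∈ {-1, 0}; it meets the y-axis at y = 0 (among the integer gridlines).
4. Assembling these constraints gives the stated polynomial.

y^4 - 3*x*y^2 + x^2 + x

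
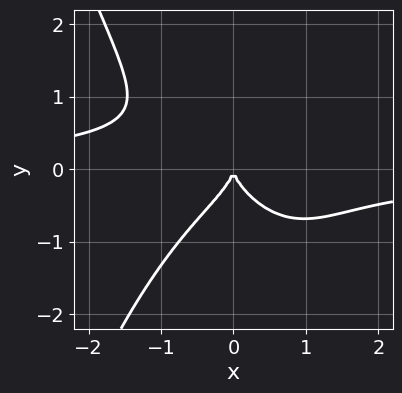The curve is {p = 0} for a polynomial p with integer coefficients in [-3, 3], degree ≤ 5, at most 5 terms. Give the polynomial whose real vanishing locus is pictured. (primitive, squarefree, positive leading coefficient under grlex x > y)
x^3*y + y^3 + x^2

(a) Degree: no degree-3 curve has this shape, so deg p = 4.
(b) From the visible intercepts: it meets the x-axis at x = 0 (among the integer gridlines); it crosses the y-axis at the gridline y = 0.
(c) Assembling these constraints gives the stated polynomial.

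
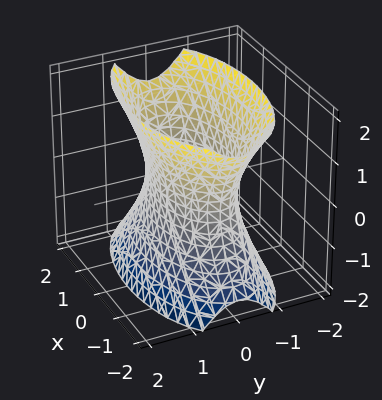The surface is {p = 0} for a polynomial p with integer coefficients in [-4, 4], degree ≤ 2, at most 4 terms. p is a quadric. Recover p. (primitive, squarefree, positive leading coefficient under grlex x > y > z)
deg p = 2. One connected sheet with a waist; a quadric.
Symmetries: the x ↦ −x reflection is a symmetry, so x appears only in even powers; the z ↦ −z reflection is a symmetry, so z appears only in even powers; mirror symmetry y ↦ −y ⇒ only even powers of y.
From the visible intercepts: no z-intercept at any integer in the box.
Fitting integer coefficients to these (and the overall shape) gives p.

x^2 + 3*y^2 - z^2 - 2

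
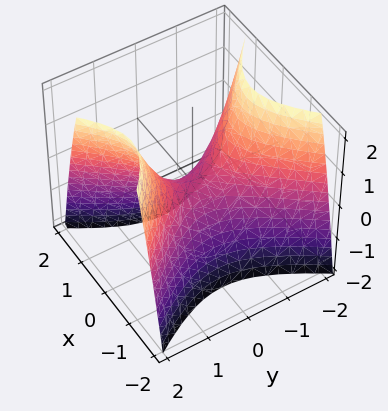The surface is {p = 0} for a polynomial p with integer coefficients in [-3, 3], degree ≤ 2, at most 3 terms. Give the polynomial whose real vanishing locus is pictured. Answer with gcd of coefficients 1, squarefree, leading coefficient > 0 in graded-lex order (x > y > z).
3*x^2 - 2*y^2 + 2*z

(a) deg p = 2.
(b) Symmetries: the y ↦ −y reflection is a symmetry, so y appears only in even powers; the x ↦ −x reflection is a symmetry, so x appears only in even powers.
(c) Against the integer gridlines: it crosses the y-axis at the gridline y = 0; it meets the z-axis at z = 0 (among the integer gridlines).
(d) Putting this together gives p.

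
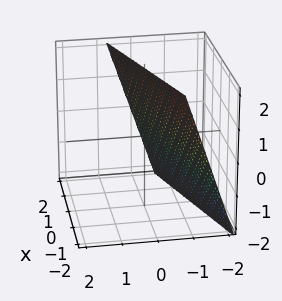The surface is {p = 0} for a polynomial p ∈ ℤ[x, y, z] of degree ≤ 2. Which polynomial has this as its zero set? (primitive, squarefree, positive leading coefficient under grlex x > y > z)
First, deg p = 1. Every cross-section is a straight line — this is a plane.
Next, from the axis intercepts and sections: one x-axis crossing is at x = 2; it meets the z-axis at z = 2 (among the integer gridlines).
Finally, fitting integer coefficients to these (and the overall shape) gives p.

x - 3*y + z - 2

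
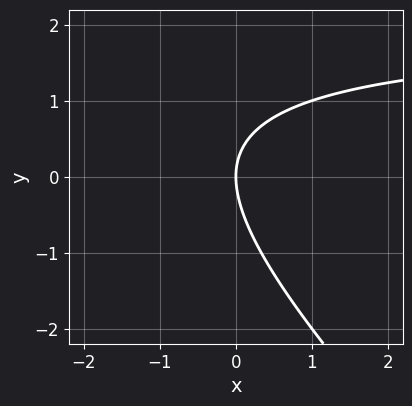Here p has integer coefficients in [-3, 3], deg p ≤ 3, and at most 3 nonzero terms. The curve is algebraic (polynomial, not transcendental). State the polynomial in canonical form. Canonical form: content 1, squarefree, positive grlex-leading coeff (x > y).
(a) The degree is 2 — no degree-1 curve has this shape.
(b) From the visible intercepts: it meets the x-axis at x = 0 (among the integer gridlines); one y-axis crossing is at y = 0.
(c) Together with the visible shape, these determine p as stated.

x*y + y^2 - 2*x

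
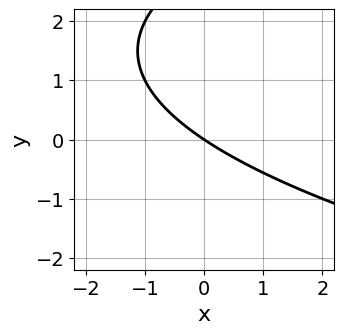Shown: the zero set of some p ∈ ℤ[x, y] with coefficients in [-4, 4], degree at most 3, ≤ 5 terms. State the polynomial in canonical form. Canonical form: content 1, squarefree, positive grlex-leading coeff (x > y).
y^2 - 2*x - 3*y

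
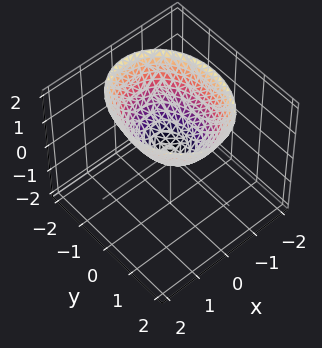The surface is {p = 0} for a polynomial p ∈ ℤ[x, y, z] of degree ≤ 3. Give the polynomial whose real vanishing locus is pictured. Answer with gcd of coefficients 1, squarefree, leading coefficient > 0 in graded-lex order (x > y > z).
3*x^2 + 2*y^2 - 3*z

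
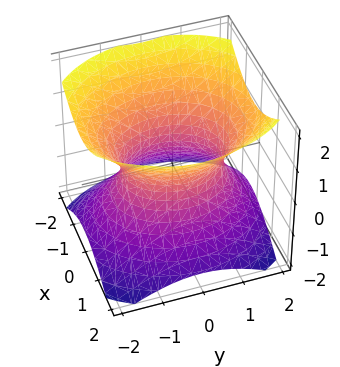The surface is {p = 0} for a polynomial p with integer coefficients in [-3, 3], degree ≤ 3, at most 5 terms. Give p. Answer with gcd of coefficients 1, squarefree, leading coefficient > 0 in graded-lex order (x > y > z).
3*x^2 + 2*y^2 - 3*z^2 - 3

The degree is 2 — one connected sheet with a waist; a quadric.
Symmetries: it's symmetric under z → −z, forcing even powers of z; the x ↦ −x reflection is a symmetry, so x appears only in even powers; mirror symmetry y ↦ −y ⇒ only even powers of y.
Reading off the gridlines: the x-axis gridline crossings are at x ∈ {-1, 1}; it misses every integer gridline on the z-axis.
Solving for integer coefficients yields p as stated.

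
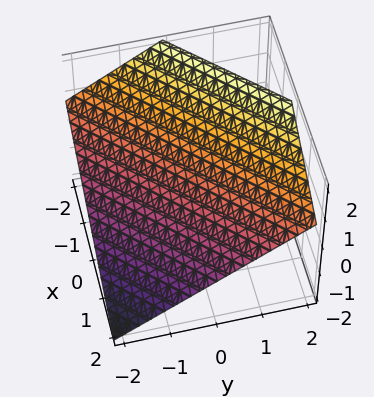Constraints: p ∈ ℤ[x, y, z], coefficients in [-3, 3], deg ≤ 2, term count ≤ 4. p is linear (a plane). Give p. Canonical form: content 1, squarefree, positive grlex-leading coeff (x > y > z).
2*x - 2*y + 3*z - 2

(a) The degree is 1 — the surface is flat (a plane).
(b) Against the integer gridlines: it crosses the y-axis at the gridline y = -1; it meets the x-axis at x = 1 (among the integer gridlines).
(c) Matching integer coefficients to the picture gives p.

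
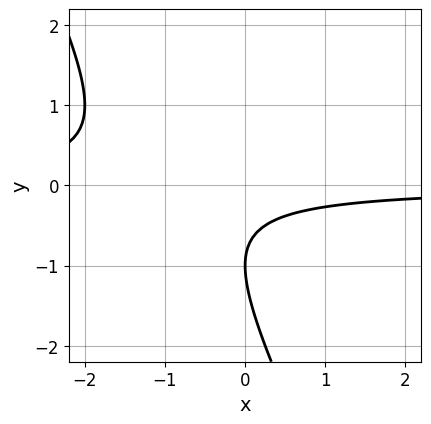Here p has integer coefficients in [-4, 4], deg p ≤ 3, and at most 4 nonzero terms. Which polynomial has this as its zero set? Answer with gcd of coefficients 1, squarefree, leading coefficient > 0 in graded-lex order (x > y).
2*x*y + y^2 + 2*y + 1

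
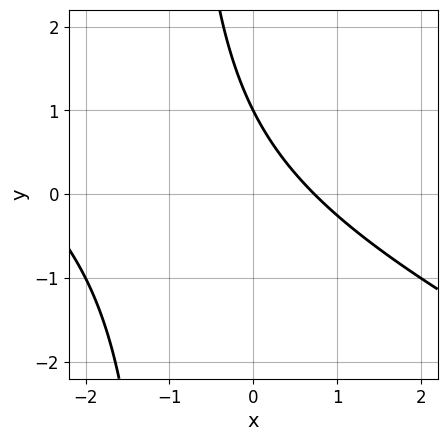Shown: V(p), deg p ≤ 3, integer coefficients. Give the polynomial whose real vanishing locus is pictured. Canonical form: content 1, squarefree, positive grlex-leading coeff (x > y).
x^2 + 2*x*y + 2*x + 2*y - 2

(a) Degree: no degree-1 curve has this shape, so deg p = 2.
(b) Reading off the gridlines: one y-axis crossing is at y = 1.
(c) Fitting integer coefficients to these (and the overall shape) gives p.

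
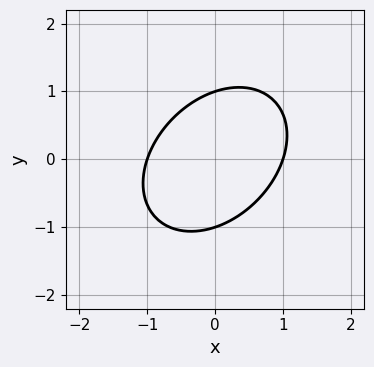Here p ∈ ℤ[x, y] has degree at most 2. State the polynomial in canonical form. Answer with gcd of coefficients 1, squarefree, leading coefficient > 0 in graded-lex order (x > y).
3*x^2 - 2*x*y + 3*y^2 - 3

(a) The degree is 2 — a generic line meets the curve in up to 2 points.
(b) From the axis intercepts and sections: the y-axis gridline crossings are at y ∈ {-1, 1}; among the integer gridlines, it crosses the x-axis at x ∈ {-1, 1}.
(c) Together with the visible shape, these determine p as stated.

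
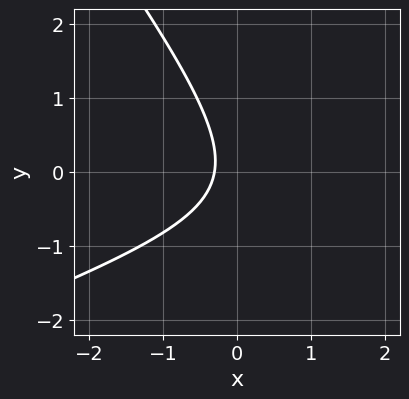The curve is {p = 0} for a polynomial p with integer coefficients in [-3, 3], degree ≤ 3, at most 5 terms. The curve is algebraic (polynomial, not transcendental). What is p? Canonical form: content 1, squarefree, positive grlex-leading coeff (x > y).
(a) The degree is 2 — the shape is more complex than any degree-1 curve.
(b) Observable constraints: it misses every integer gridline on the y-axis.
(c) Solving for integer coefficients yields p as stated.

x^2 - 2*x*y - 2*y^2 - 3*x - 1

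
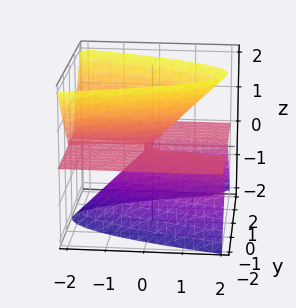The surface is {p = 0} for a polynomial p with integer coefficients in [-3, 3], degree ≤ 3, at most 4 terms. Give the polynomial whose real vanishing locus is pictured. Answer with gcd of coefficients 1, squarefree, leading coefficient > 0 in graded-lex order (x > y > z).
x*z^2 + 2*y^2*z - z^3

1. deg p = 3. A generic line meets the surface in up to 3 points.
2. From the visible intercepts: every point of the x-axis in the box is on the surface; the visible y-axis segment lies entirely on the surface; it meets the z-axis at z = 0 (among the integer gridlines).
3. The integer polynomial consistent with all of this is the stated p.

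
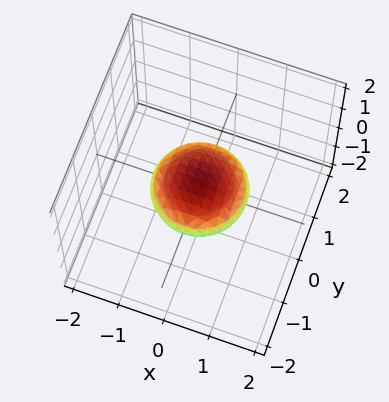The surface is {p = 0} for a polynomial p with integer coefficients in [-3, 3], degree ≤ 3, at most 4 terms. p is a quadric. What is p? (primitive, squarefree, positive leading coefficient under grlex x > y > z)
(a) The degree is 2 — bounded and convex; a quadric.
(b) Symmetries: the z ↦ −z reflection is a symmetry, so z appears only in even powers; every cross-section ⟂ z is a circle, so x, y appear only via x² + y².
(c) Reading off the gridlines: among the integer gridlines, it crosses the y-axis at y ∈ {-1, 1}; a circular section at z = 0 has radius exactly 1; the x-axis gridline crossings are at x ∈ {-1, 1}.
(d) Assembling these constraints gives the stated polynomial.

x^2 + y^2 + 3*z^2 - 1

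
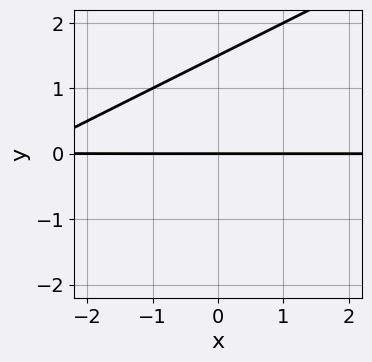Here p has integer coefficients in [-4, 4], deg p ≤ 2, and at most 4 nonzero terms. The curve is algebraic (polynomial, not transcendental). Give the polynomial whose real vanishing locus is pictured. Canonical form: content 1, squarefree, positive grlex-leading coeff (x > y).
(a) Degree: a generic line meets the curve in up to 2 points, so deg p = 2.
(b) Observable constraints: it crosses the y-axis at the gridline y = 0; the visible x-axis segment lies entirely on the curve.
(c) Together with the visible shape, these determine p as stated.

x*y - 2*y^2 + 3*y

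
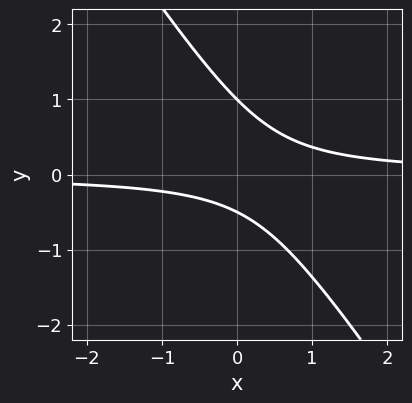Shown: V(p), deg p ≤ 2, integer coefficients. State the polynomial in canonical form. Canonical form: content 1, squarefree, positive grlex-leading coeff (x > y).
1. The degree is 2 — no degree-1 curve has this shape.
2. From the visible intercepts: it meets the y-axis at y = 1 (among the integer gridlines); it misses every integer gridline on the x-axis.
3. Solving for integer coefficients yields p as stated.

3*x*y + 2*y^2 - y - 1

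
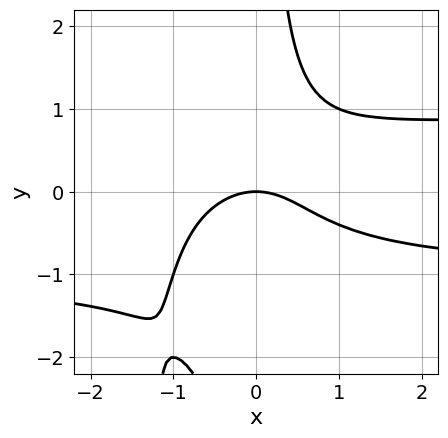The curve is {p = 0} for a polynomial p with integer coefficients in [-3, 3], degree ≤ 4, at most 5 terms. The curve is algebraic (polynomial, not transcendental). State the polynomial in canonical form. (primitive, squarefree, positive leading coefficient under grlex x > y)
2*x^2*y^2 + 3*x*y^2 - 2*x^2 - 3*y

1. Degree: a generic line meets the curve in up to 4 points, so deg p = 4.
2. From the axis intercepts and sections: it crosses the y-axis at the gridline y = 0; it meets the x-axis at x = 0 (among the integer gridlines).
3. Putting this together gives p.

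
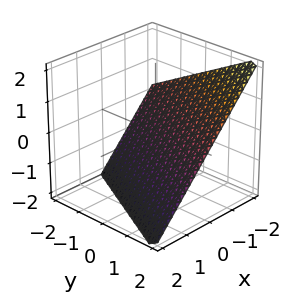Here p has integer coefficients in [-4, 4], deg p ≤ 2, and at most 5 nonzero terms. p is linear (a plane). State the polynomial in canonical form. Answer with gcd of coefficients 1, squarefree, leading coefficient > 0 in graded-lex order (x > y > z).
2*x - y + 2*z + 2

First, the degree is 1 — every cross-section is a straight line — this is a plane.
Next, from the axis intercepts and sections: it meets the y-axis at y = 2 (among the integer gridlines); it crosses the x-axis at the gridline x = -1; it crosses the z-axis at the gridline z = -1.
Finally, the integer polynomial consistent with all of this is the stated p.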